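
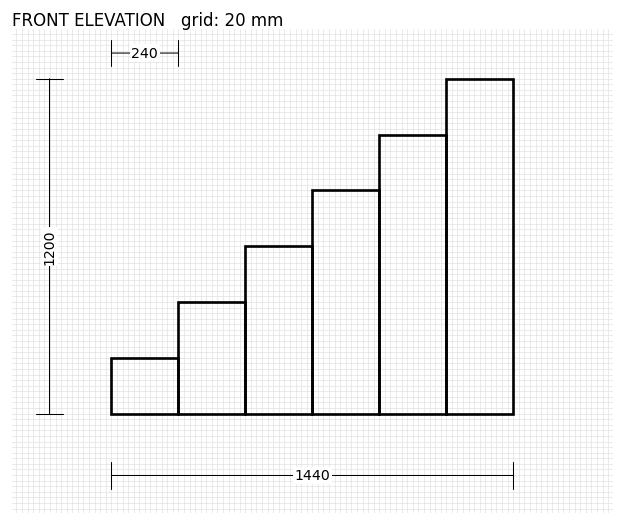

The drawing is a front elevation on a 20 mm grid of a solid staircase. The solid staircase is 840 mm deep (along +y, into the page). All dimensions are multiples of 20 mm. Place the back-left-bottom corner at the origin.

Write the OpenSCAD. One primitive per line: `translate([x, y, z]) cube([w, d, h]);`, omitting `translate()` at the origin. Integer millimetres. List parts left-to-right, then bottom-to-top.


cube([240, 840, 200]);
translate([240, 0, 0]) cube([240, 840, 400]);
translate([480, 0, 0]) cube([240, 840, 600]);
translate([720, 0, 0]) cube([240, 840, 800]);
translate([960, 0, 0]) cube([240, 840, 1000]);
translate([1200, 0, 0]) cube([240, 840, 1200]);


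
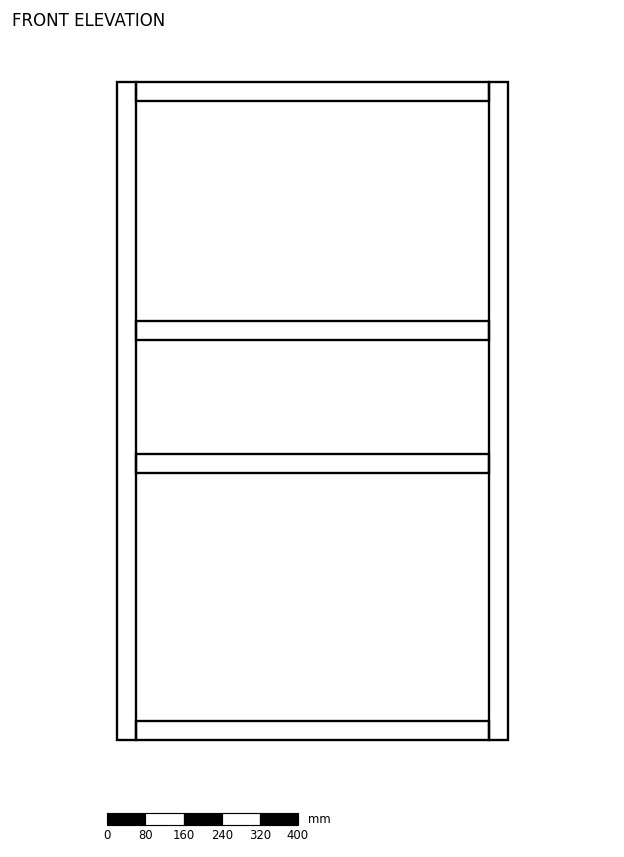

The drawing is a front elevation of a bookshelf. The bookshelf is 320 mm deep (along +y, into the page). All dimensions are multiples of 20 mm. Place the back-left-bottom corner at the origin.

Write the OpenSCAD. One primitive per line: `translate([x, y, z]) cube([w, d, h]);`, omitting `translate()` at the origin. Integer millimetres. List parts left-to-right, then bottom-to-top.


cube([40, 320, 1380]);
translate([40, 0, 0]) cube([740, 320, 40]);
translate([40, 0, 560]) cube([740, 320, 40]);
translate([40, 0, 840]) cube([740, 320, 40]);
translate([40, 0, 1340]) cube([740, 320, 40]);
translate([780, 0, 0]) cube([40, 320, 1380]);


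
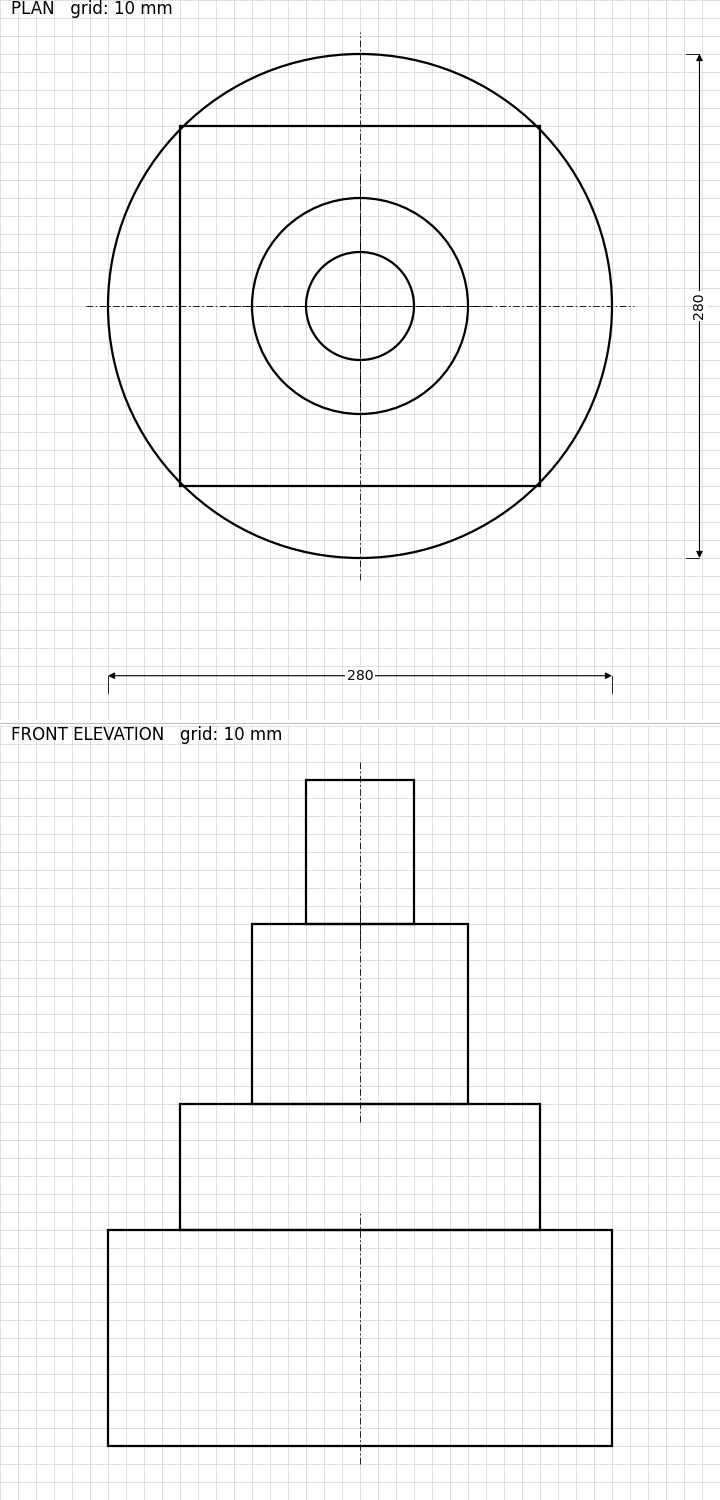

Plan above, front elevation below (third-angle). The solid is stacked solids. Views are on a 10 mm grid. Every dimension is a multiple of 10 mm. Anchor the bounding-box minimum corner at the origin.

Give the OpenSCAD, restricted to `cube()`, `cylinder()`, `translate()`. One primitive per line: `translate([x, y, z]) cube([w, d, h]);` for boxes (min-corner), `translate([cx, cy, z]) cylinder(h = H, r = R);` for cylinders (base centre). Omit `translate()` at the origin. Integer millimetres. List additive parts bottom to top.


translate([140, 140, 0]) cylinder(h = 120, r = 140);
translate([40, 40, 120]) cube([200, 200, 70]);
translate([140, 140, 190]) cylinder(h = 100, r = 60);
translate([140, 140, 290]) cylinder(h = 80, r = 30);


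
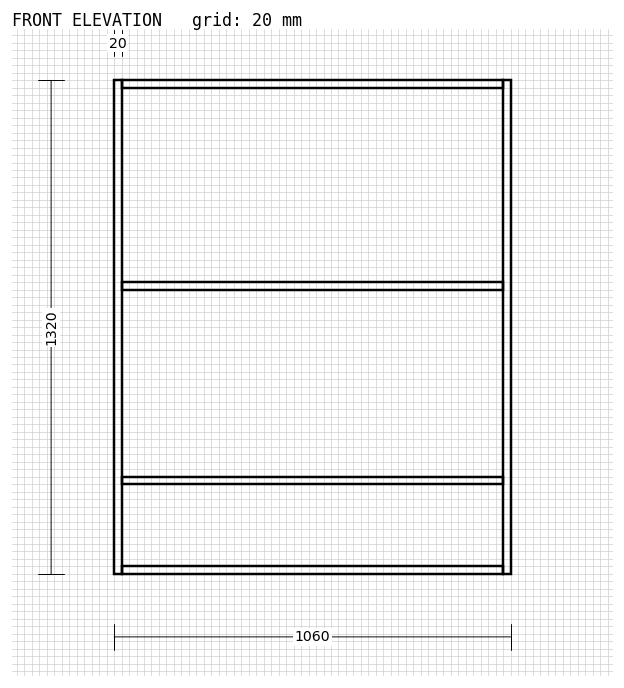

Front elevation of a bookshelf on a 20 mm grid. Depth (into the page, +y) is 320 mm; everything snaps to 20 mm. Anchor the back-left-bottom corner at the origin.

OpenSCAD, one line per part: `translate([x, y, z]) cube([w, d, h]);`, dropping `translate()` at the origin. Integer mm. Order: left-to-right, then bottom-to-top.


cube([20, 320, 1320]);
translate([20, 0, 0]) cube([1020, 320, 20]);
translate([20, 0, 240]) cube([1020, 320, 20]);
translate([20, 0, 760]) cube([1020, 320, 20]);
translate([20, 0, 1300]) cube([1020, 320, 20]);
translate([1040, 0, 0]) cube([20, 320, 1320]);


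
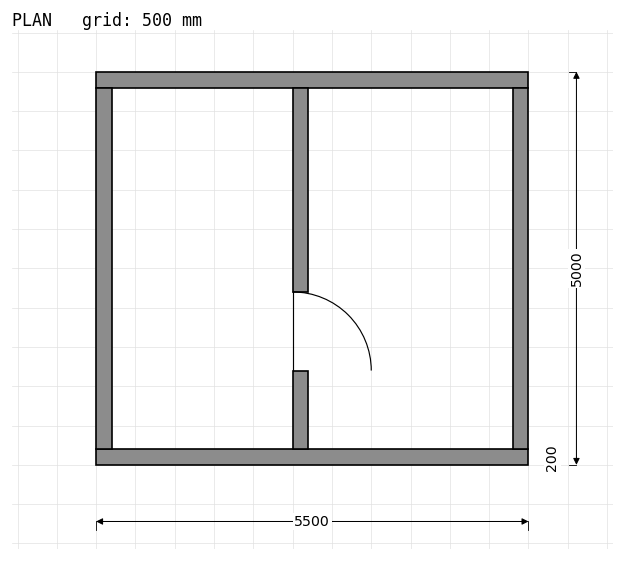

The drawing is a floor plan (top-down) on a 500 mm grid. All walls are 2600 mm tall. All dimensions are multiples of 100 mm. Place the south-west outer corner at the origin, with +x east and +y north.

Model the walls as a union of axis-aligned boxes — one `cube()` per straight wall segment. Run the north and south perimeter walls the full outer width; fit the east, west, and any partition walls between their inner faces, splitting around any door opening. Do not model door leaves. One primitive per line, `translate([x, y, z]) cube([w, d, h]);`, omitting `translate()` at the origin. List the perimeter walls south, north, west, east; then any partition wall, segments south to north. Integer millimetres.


cube([5500, 200, 2600]);
translate([0, 4800, 0]) cube([5500, 200, 2600]);
translate([0, 200, 0]) cube([200, 4600, 2600]);
translate([5300, 200, 0]) cube([200, 4600, 2600]);
translate([2500, 200, 0]) cube([200, 1000, 2600]);
translate([2500, 2200, 0]) cube([200, 2600, 2600]);


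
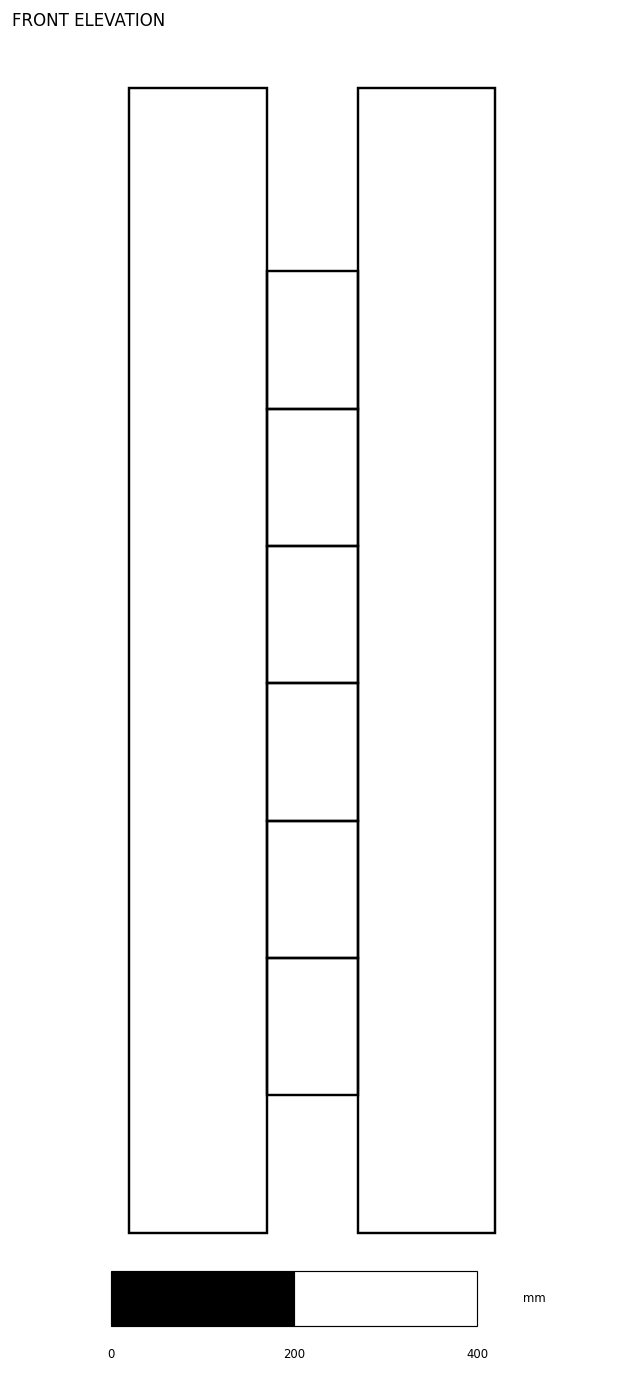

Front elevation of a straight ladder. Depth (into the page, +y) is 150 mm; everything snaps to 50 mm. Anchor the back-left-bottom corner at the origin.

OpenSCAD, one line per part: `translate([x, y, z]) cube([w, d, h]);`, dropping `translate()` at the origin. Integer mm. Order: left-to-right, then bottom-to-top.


cube([150, 150, 1250]);
translate([150, 0, 150]) cube([100, 150, 150]);
translate([150, 0, 300]) cube([100, 150, 150]);
translate([150, 0, 450]) cube([100, 150, 150]);
translate([150, 0, 600]) cube([100, 150, 150]);
translate([150, 0, 750]) cube([100, 150, 150]);
translate([150, 0, 900]) cube([100, 150, 150]);
translate([250, 0, 0]) cube([150, 150, 1250]);


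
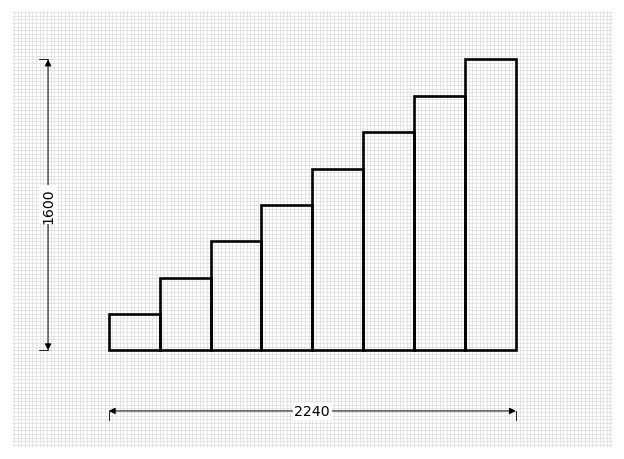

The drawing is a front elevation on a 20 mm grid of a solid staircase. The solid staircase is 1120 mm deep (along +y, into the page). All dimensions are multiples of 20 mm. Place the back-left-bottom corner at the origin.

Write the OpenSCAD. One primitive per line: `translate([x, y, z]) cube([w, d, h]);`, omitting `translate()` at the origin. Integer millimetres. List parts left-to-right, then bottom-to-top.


cube([280, 1120, 200]);
translate([280, 0, 0]) cube([280, 1120, 400]);
translate([560, 0, 0]) cube([280, 1120, 600]);
translate([840, 0, 0]) cube([280, 1120, 800]);
translate([1120, 0, 0]) cube([280, 1120, 1000]);
translate([1400, 0, 0]) cube([280, 1120, 1200]);
translate([1680, 0, 0]) cube([280, 1120, 1400]);
translate([1960, 0, 0]) cube([280, 1120, 1600]);


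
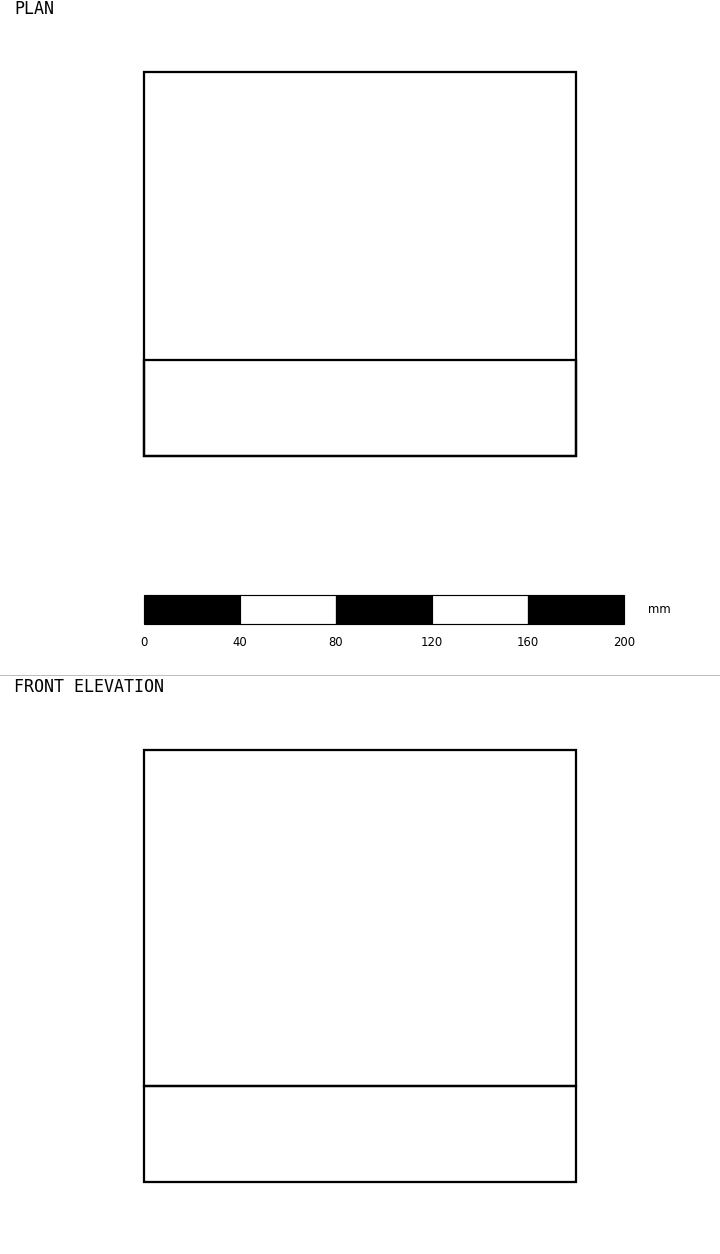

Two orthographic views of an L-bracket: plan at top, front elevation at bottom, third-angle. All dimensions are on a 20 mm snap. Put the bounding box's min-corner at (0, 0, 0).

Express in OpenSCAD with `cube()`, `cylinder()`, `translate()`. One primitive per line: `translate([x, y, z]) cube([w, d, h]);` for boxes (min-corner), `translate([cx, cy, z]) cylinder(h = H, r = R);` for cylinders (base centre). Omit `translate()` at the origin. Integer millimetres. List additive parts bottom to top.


cube([180, 160, 40]);
translate([0, 0, 40]) cube([180, 40, 140]);


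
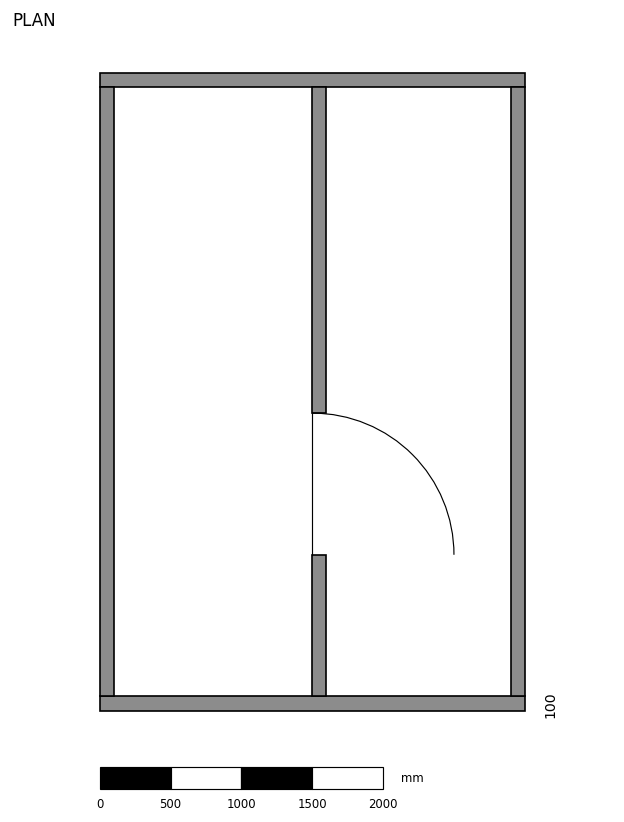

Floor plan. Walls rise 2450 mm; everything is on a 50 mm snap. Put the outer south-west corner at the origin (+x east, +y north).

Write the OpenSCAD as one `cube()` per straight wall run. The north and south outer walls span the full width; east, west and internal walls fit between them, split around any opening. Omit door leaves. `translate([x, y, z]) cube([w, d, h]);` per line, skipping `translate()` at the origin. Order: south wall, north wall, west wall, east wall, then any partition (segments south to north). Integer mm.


cube([3000, 100, 2450]);
translate([0, 4400, 0]) cube([3000, 100, 2450]);
translate([0, 100, 0]) cube([100, 4300, 2450]);
translate([2900, 100, 0]) cube([100, 4300, 2450]);
translate([1500, 100, 0]) cube([100, 1000, 2450]);
translate([1500, 2100, 0]) cube([100, 2300, 2450]);


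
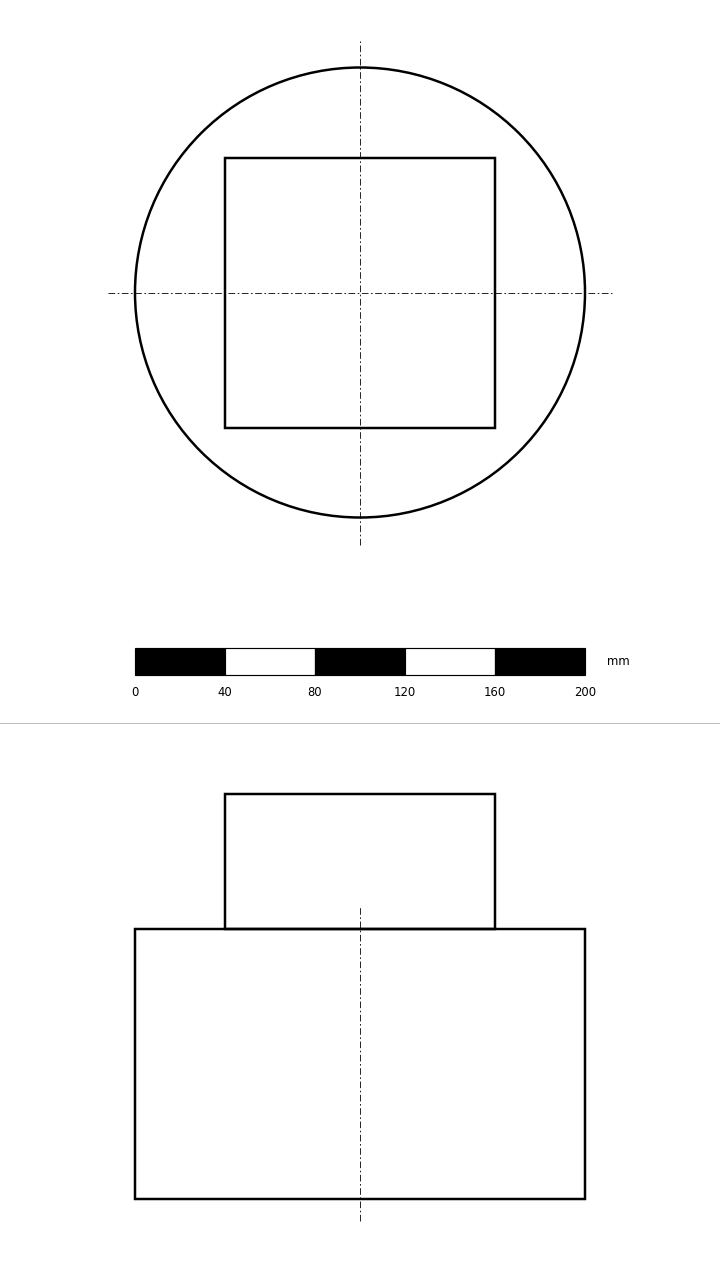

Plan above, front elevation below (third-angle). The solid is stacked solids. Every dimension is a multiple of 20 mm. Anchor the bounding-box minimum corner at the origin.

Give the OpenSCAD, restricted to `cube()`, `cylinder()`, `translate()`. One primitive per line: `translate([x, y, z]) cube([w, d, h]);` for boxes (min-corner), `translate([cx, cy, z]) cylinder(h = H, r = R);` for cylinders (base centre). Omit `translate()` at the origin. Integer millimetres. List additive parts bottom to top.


translate([100, 100, 0]) cylinder(h = 120, r = 100);
translate([40, 40, 120]) cube([120, 120, 60]);


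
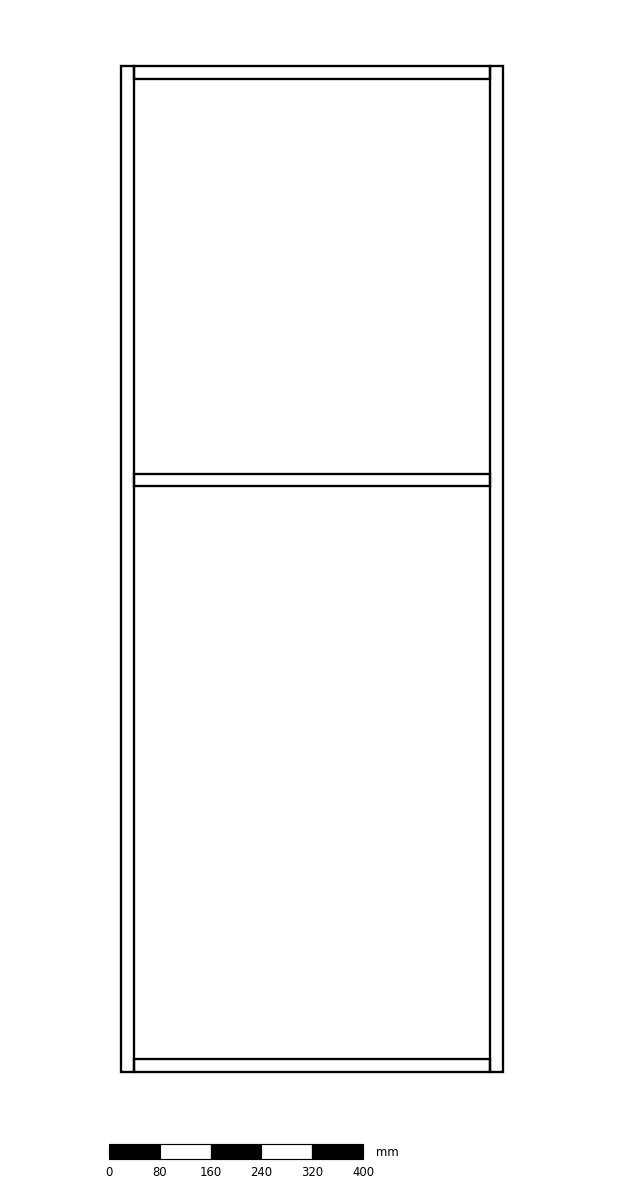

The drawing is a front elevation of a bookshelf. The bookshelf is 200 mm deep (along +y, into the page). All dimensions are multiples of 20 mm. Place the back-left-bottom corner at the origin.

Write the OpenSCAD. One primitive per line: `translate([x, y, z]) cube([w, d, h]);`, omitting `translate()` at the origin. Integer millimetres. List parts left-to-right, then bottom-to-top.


cube([20, 200, 1580]);
translate([20, 0, 0]) cube([560, 200, 20]);
translate([20, 0, 920]) cube([560, 200, 20]);
translate([20, 0, 1560]) cube([560, 200, 20]);
translate([580, 0, 0]) cube([20, 200, 1580]);


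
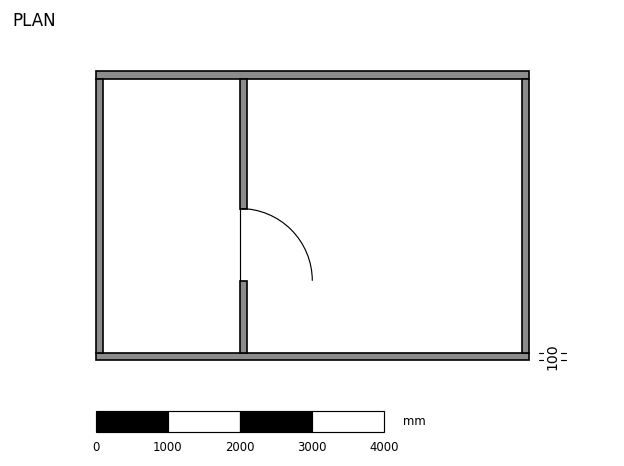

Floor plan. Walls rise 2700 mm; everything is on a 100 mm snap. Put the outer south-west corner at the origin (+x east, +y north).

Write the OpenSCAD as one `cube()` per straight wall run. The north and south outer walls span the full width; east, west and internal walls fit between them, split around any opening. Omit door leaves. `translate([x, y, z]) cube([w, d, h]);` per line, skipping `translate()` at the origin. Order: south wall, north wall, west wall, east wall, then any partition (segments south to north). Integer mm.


cube([6000, 100, 2700]);
translate([0, 3900, 0]) cube([6000, 100, 2700]);
translate([0, 100, 0]) cube([100, 3800, 2700]);
translate([5900, 100, 0]) cube([100, 3800, 2700]);
translate([2000, 100, 0]) cube([100, 1000, 2700]);
translate([2000, 2100, 0]) cube([100, 1800, 2700]);


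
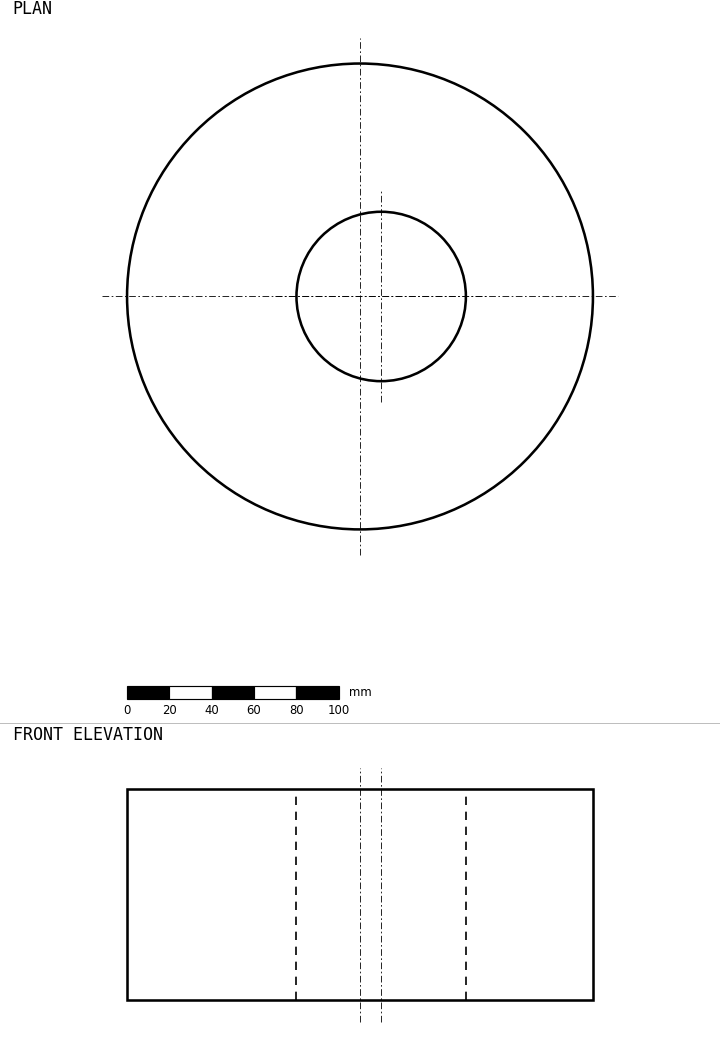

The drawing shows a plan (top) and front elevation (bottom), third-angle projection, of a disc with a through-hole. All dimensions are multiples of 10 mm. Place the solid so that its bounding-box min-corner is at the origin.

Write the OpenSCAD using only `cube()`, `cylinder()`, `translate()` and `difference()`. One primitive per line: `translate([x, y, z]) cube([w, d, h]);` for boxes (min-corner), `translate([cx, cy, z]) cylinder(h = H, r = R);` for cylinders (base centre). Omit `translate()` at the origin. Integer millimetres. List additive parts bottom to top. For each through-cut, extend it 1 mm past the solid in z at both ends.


difference() {
  translate([110, 110, 0]) cylinder(h = 100, r = 110);
  translate([120, 110, -1]) cylinder(h = 102, r = 40);
}


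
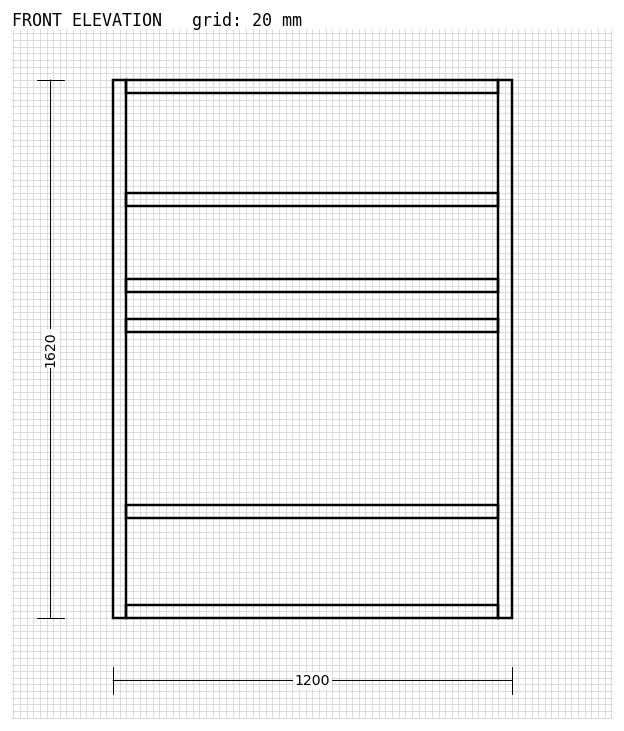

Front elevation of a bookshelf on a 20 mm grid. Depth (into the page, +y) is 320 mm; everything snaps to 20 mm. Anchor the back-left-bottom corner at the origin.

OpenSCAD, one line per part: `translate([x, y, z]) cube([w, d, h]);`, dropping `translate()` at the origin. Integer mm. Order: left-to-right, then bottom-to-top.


cube([40, 320, 1620]);
translate([40, 0, 0]) cube([1120, 320, 40]);
translate([40, 0, 300]) cube([1120, 320, 40]);
translate([40, 0, 860]) cube([1120, 320, 40]);
translate([40, 0, 980]) cube([1120, 320, 40]);
translate([40, 0, 1240]) cube([1120, 320, 40]);
translate([40, 0, 1580]) cube([1120, 320, 40]);
translate([1160, 0, 0]) cube([40, 320, 1620]);


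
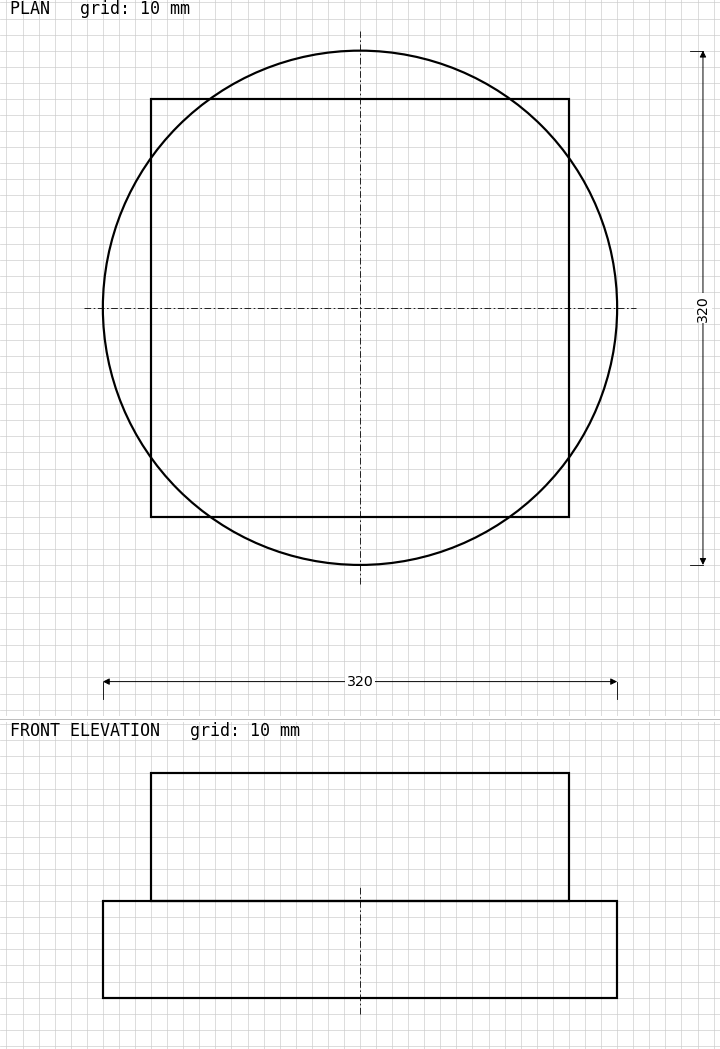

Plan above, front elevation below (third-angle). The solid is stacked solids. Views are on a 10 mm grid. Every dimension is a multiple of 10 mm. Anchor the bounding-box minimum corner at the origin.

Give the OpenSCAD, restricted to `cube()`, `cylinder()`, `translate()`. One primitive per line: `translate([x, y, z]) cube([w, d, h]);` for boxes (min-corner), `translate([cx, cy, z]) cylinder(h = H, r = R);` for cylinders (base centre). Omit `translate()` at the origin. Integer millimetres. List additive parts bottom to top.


translate([160, 160, 0]) cylinder(h = 60, r = 160);
translate([30, 30, 60]) cube([260, 260, 80]);


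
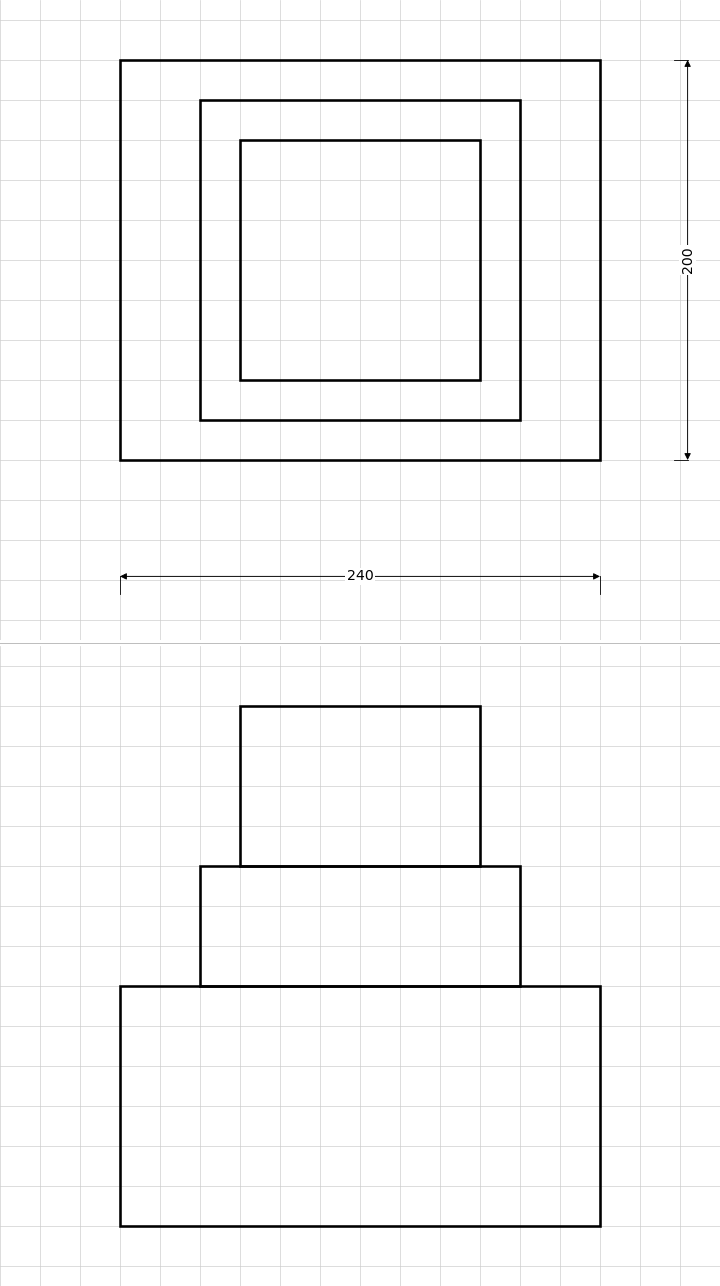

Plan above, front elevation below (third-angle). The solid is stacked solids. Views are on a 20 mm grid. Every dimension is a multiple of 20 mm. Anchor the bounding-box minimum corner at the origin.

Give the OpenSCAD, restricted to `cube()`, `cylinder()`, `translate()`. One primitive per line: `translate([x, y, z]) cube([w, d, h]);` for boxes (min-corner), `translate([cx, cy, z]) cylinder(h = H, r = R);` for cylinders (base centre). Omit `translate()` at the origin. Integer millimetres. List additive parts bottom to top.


cube([240, 200, 120]);
translate([40, 20, 120]) cube([160, 160, 60]);
translate([60, 40, 180]) cube([120, 120, 80]);


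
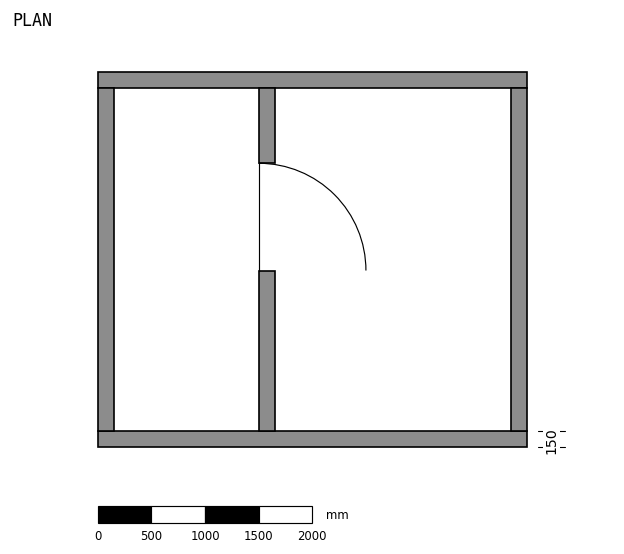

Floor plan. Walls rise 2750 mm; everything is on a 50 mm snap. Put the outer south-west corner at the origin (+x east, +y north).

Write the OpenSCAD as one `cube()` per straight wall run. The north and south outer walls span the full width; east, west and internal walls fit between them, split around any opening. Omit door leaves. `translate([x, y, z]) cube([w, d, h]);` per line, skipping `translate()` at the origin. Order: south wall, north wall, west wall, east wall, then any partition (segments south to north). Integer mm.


cube([4000, 150, 2750]);
translate([0, 3350, 0]) cube([4000, 150, 2750]);
translate([0, 150, 0]) cube([150, 3200, 2750]);
translate([3850, 150, 0]) cube([150, 3200, 2750]);
translate([1500, 150, 0]) cube([150, 1500, 2750]);
translate([1500, 2650, 0]) cube([150, 700, 2750]);


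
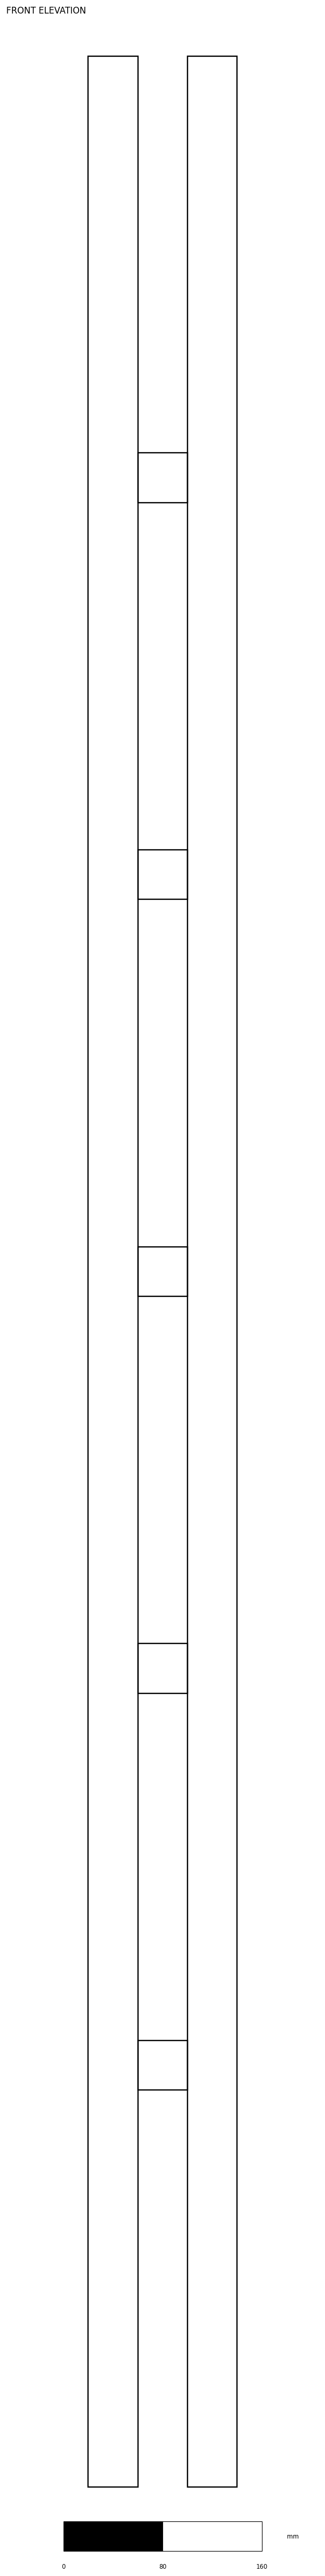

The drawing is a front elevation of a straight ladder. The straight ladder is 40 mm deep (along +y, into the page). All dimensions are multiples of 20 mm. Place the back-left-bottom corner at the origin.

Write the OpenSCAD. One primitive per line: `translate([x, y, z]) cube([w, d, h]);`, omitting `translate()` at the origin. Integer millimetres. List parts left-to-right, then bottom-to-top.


cube([40, 40, 1960]);
translate([40, 0, 320]) cube([40, 40, 40]);
translate([40, 0, 640]) cube([40, 40, 40]);
translate([40, 0, 960]) cube([40, 40, 40]);
translate([40, 0, 1280]) cube([40, 40, 40]);
translate([40, 0, 1600]) cube([40, 40, 40]);
translate([80, 0, 0]) cube([40, 40, 1960]);


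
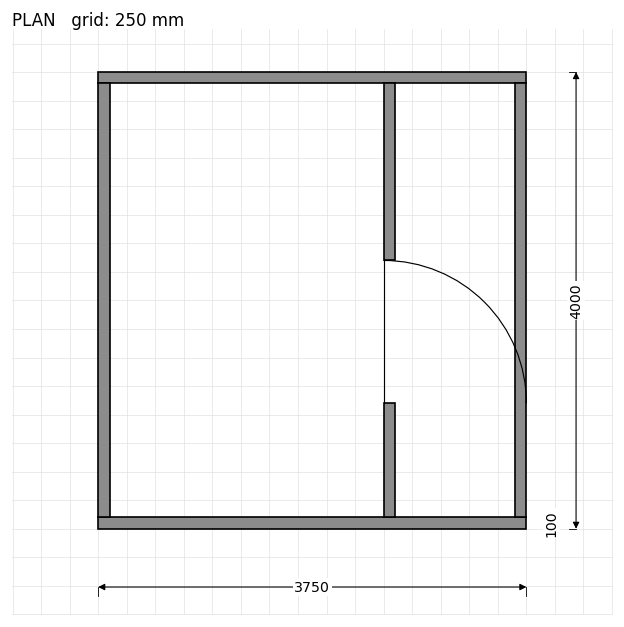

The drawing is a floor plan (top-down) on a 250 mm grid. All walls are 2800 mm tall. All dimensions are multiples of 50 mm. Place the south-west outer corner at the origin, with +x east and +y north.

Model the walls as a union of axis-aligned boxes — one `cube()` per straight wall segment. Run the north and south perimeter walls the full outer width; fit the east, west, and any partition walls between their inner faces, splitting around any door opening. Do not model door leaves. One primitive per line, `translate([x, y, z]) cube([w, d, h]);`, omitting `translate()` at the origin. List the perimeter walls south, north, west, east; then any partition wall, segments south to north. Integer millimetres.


cube([3750, 100, 2800]);
translate([0, 3900, 0]) cube([3750, 100, 2800]);
translate([0, 100, 0]) cube([100, 3800, 2800]);
translate([3650, 100, 0]) cube([100, 3800, 2800]);
translate([2500, 100, 0]) cube([100, 1000, 2800]);
translate([2500, 2350, 0]) cube([100, 1550, 2800]);


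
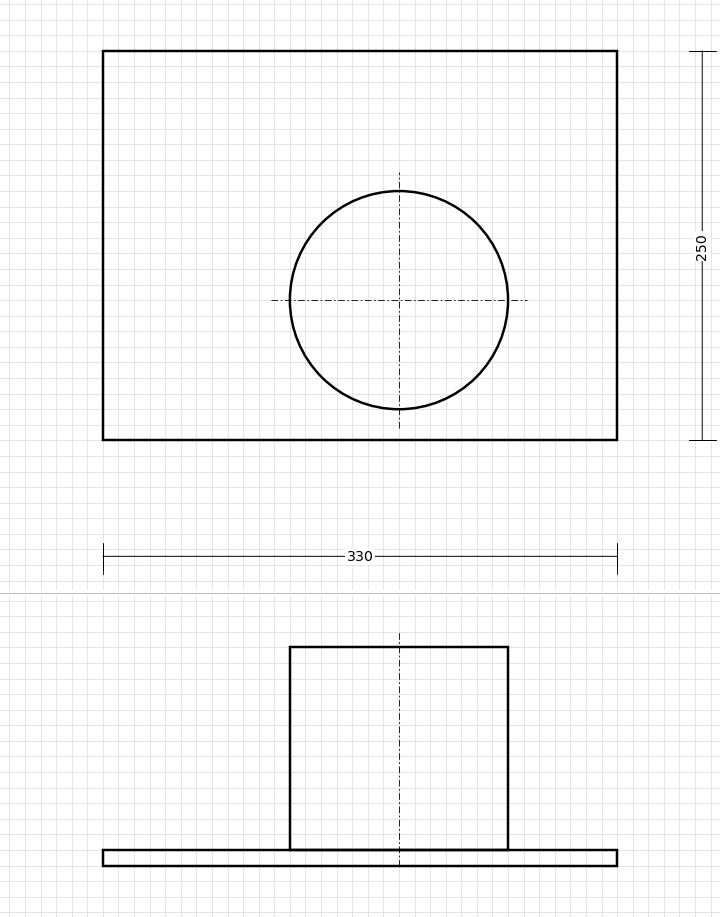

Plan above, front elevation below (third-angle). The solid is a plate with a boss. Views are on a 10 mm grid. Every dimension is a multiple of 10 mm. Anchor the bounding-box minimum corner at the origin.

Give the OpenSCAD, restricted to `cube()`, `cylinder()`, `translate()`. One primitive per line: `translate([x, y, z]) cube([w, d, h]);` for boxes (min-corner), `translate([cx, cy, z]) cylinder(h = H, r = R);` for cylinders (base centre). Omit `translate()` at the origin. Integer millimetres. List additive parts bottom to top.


cube([330, 250, 10]);
translate([190, 90, 10]) cylinder(h = 130, r = 70);


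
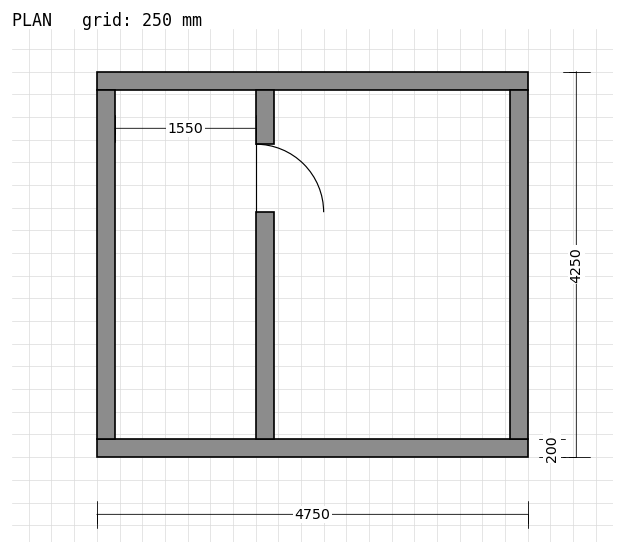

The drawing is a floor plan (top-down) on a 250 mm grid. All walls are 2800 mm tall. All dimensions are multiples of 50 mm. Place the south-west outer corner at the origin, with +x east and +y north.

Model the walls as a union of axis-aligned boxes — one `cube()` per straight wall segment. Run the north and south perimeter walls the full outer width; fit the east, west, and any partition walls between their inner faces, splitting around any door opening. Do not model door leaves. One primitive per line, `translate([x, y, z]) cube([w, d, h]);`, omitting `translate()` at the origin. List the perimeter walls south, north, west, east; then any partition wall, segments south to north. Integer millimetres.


cube([4750, 200, 2800]);
translate([0, 4050, 0]) cube([4750, 200, 2800]);
translate([0, 200, 0]) cube([200, 3850, 2800]);
translate([4550, 200, 0]) cube([200, 3850, 2800]);
translate([1750, 200, 0]) cube([200, 2500, 2800]);
translate([1750, 3450, 0]) cube([200, 600, 2800]);


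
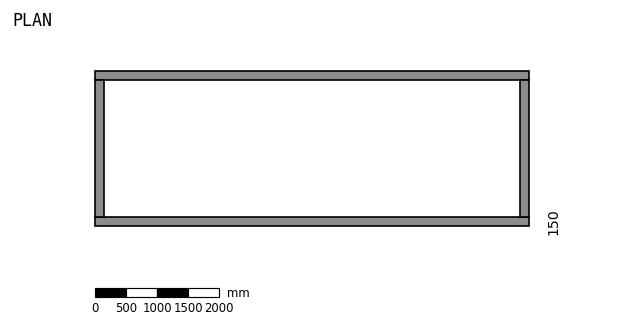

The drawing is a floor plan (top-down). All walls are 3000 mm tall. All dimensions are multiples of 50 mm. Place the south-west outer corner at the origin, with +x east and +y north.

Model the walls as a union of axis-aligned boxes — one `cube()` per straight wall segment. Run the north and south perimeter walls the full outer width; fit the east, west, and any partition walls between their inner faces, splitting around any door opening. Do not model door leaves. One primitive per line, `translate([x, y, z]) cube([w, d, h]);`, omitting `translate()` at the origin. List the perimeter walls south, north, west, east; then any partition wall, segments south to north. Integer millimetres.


cube([7000, 150, 3000]);
translate([0, 2350, 0]) cube([7000, 150, 3000]);
translate([0, 150, 0]) cube([150, 2200, 3000]);
translate([6850, 150, 0]) cube([150, 2200, 3000]);


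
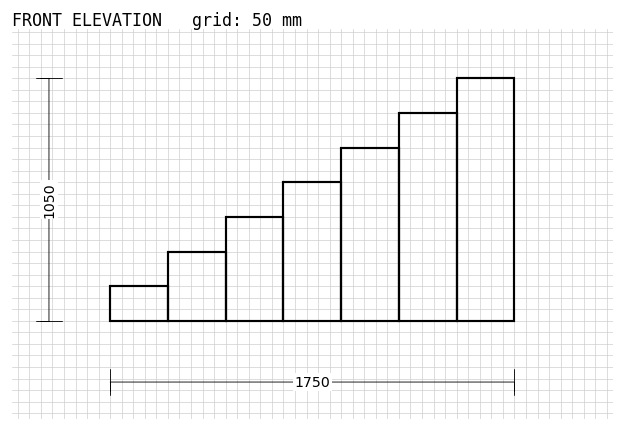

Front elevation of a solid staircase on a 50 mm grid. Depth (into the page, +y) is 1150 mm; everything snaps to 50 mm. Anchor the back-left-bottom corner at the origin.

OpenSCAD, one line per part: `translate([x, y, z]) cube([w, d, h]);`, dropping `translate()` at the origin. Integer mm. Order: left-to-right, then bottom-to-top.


cube([250, 1150, 150]);
translate([250, 0, 0]) cube([250, 1150, 300]);
translate([500, 0, 0]) cube([250, 1150, 450]);
translate([750, 0, 0]) cube([250, 1150, 600]);
translate([1000, 0, 0]) cube([250, 1150, 750]);
translate([1250, 0, 0]) cube([250, 1150, 900]);
translate([1500, 0, 0]) cube([250, 1150, 1050]);


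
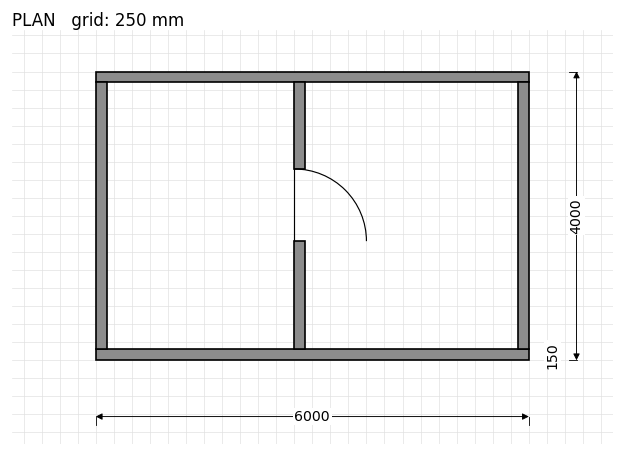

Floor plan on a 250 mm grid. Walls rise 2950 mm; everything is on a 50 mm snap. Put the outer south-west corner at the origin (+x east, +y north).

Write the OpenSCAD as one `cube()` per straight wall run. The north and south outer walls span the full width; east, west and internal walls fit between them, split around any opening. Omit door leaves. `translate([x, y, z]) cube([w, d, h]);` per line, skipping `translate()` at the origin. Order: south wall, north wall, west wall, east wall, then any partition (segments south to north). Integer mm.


cube([6000, 150, 2950]);
translate([0, 3850, 0]) cube([6000, 150, 2950]);
translate([0, 150, 0]) cube([150, 3700, 2950]);
translate([5850, 150, 0]) cube([150, 3700, 2950]);
translate([2750, 150, 0]) cube([150, 1500, 2950]);
translate([2750, 2650, 0]) cube([150, 1200, 2950]);


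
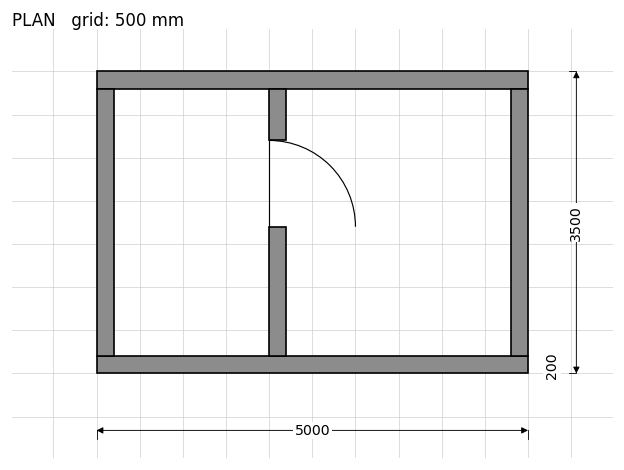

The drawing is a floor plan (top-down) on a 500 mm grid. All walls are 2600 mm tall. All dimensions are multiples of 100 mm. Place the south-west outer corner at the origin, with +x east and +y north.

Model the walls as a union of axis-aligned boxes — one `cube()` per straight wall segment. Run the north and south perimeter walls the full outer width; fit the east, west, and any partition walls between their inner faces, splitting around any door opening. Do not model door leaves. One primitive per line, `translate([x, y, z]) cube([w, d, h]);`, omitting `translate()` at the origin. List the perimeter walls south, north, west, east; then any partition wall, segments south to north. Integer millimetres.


cube([5000, 200, 2600]);
translate([0, 3300, 0]) cube([5000, 200, 2600]);
translate([0, 200, 0]) cube([200, 3100, 2600]);
translate([4800, 200, 0]) cube([200, 3100, 2600]);
translate([2000, 200, 0]) cube([200, 1500, 2600]);
translate([2000, 2700, 0]) cube([200, 600, 2600]);


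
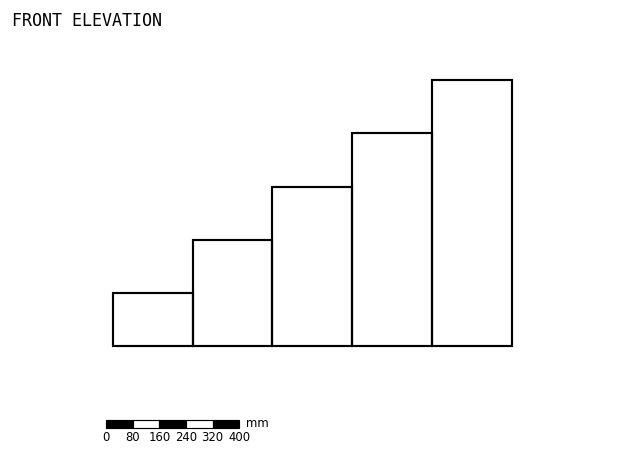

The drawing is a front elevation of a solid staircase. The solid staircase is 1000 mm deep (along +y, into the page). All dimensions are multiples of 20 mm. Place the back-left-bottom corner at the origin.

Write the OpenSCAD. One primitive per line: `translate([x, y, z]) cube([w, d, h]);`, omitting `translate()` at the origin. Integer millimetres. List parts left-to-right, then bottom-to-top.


cube([240, 1000, 160]);
translate([240, 0, 0]) cube([240, 1000, 320]);
translate([480, 0, 0]) cube([240, 1000, 480]);
translate([720, 0, 0]) cube([240, 1000, 640]);
translate([960, 0, 0]) cube([240, 1000, 800]);


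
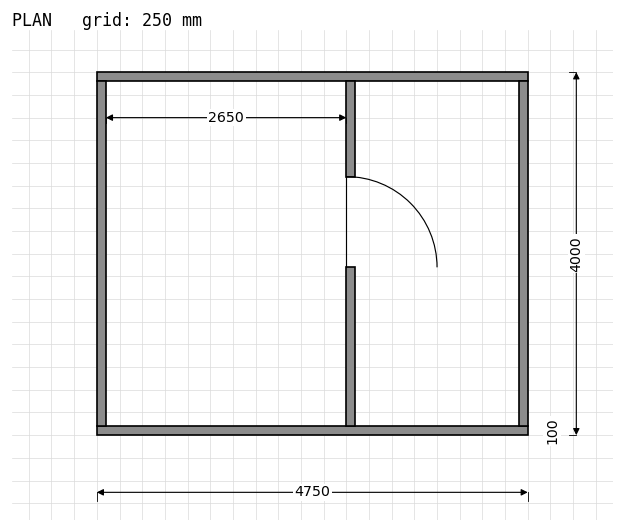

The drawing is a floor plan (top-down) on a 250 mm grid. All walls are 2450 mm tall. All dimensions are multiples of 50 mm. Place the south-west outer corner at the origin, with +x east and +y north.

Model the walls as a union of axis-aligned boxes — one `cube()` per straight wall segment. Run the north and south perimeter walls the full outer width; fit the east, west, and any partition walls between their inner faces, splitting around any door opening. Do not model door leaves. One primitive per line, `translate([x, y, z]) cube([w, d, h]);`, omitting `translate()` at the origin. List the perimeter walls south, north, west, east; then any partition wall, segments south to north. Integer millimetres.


cube([4750, 100, 2450]);
translate([0, 3900, 0]) cube([4750, 100, 2450]);
translate([0, 100, 0]) cube([100, 3800, 2450]);
translate([4650, 100, 0]) cube([100, 3800, 2450]);
translate([2750, 100, 0]) cube([100, 1750, 2450]);
translate([2750, 2850, 0]) cube([100, 1050, 2450]);


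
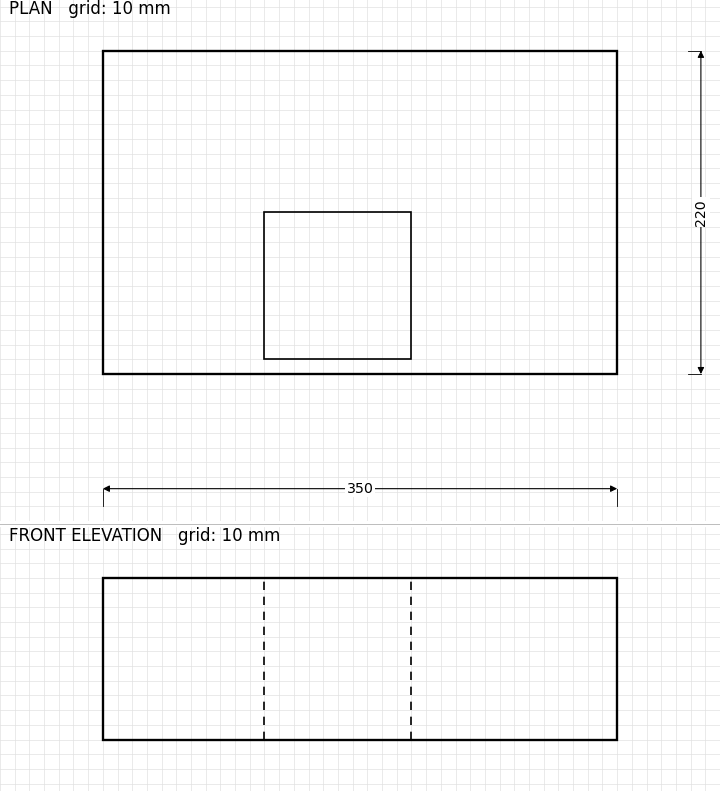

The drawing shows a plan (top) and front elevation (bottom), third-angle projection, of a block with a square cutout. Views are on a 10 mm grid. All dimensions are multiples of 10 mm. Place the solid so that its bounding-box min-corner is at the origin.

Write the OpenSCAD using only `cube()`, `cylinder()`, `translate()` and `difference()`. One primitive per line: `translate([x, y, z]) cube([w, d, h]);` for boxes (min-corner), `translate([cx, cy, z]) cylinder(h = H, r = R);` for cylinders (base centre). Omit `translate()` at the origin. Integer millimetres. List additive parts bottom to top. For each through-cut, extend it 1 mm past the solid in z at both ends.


difference() {
  cube([350, 220, 110]);
  translate([110, 10, -1]) cube([100, 100, 112]);
}


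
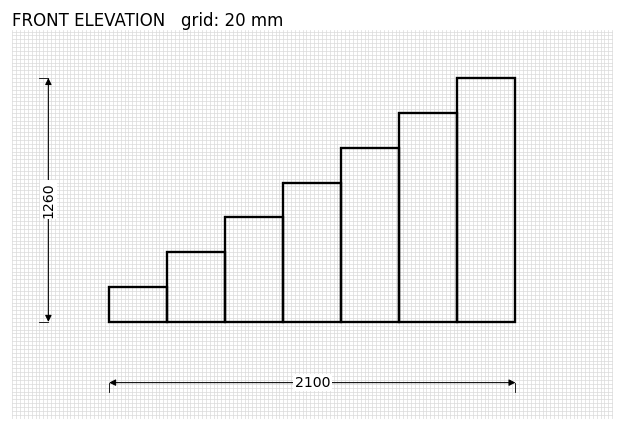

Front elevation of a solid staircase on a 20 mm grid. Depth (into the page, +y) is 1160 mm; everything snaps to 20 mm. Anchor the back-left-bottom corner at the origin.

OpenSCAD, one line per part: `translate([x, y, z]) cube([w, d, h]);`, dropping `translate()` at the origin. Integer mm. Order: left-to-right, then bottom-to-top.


cube([300, 1160, 180]);
translate([300, 0, 0]) cube([300, 1160, 360]);
translate([600, 0, 0]) cube([300, 1160, 540]);
translate([900, 0, 0]) cube([300, 1160, 720]);
translate([1200, 0, 0]) cube([300, 1160, 900]);
translate([1500, 0, 0]) cube([300, 1160, 1080]);
translate([1800, 0, 0]) cube([300, 1160, 1260]);


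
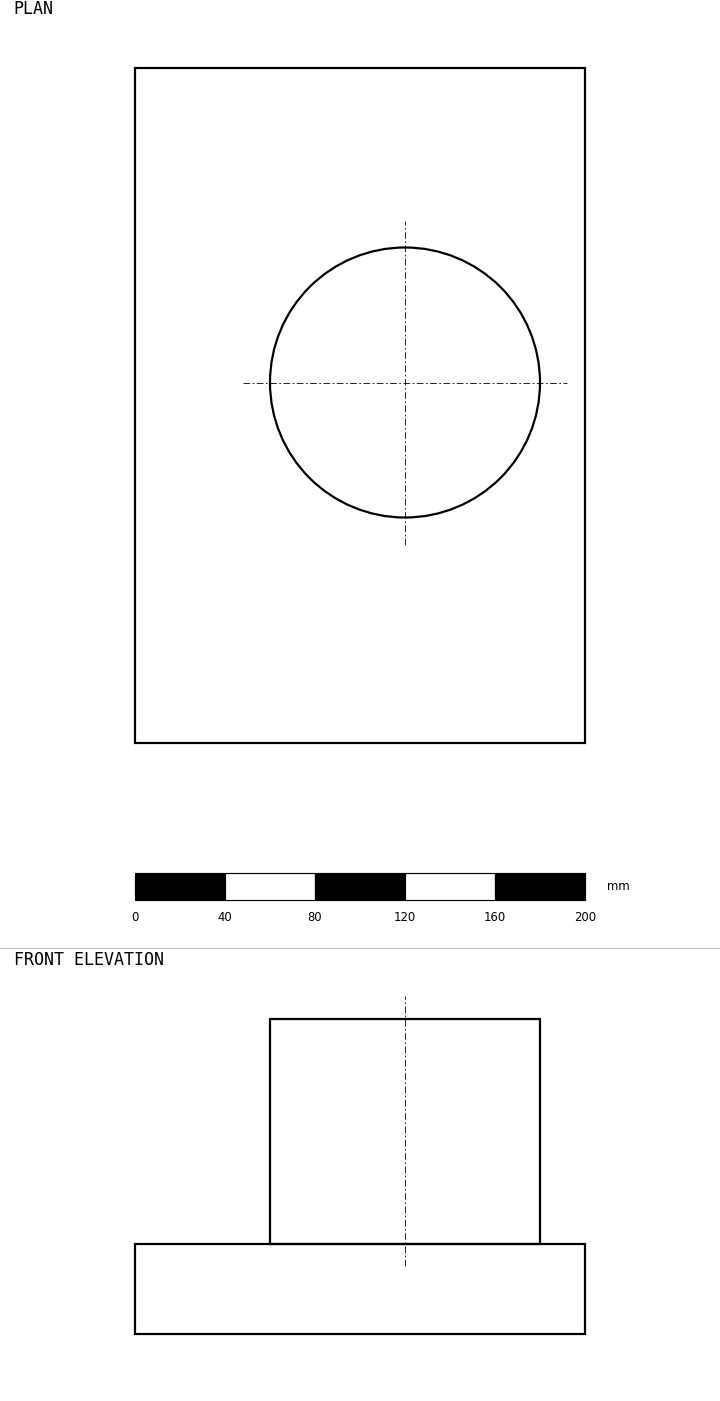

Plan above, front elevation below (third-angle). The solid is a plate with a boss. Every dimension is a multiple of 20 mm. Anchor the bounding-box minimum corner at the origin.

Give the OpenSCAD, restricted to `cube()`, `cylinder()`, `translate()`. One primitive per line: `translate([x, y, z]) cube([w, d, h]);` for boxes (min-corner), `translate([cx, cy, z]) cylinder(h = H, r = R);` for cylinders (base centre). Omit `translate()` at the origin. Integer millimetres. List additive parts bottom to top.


cube([200, 300, 40]);
translate([120, 160, 40]) cylinder(h = 100, r = 60);


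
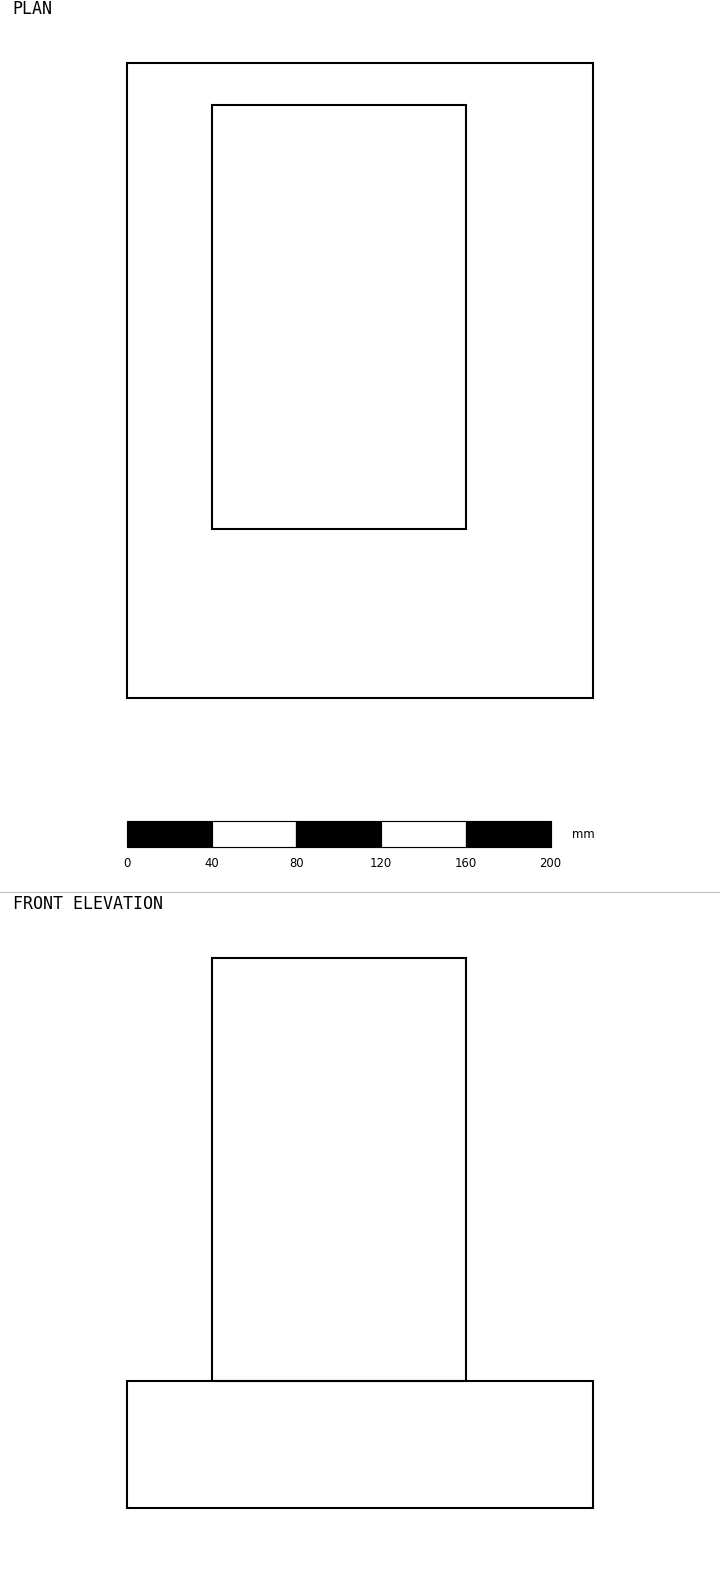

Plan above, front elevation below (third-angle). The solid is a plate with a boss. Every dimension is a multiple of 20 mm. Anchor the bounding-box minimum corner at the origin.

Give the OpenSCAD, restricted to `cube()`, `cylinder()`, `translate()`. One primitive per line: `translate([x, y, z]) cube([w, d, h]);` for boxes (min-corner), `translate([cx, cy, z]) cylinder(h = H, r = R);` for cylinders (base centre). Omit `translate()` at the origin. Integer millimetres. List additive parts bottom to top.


cube([220, 300, 60]);
translate([40, 80, 60]) cube([120, 200, 200]);


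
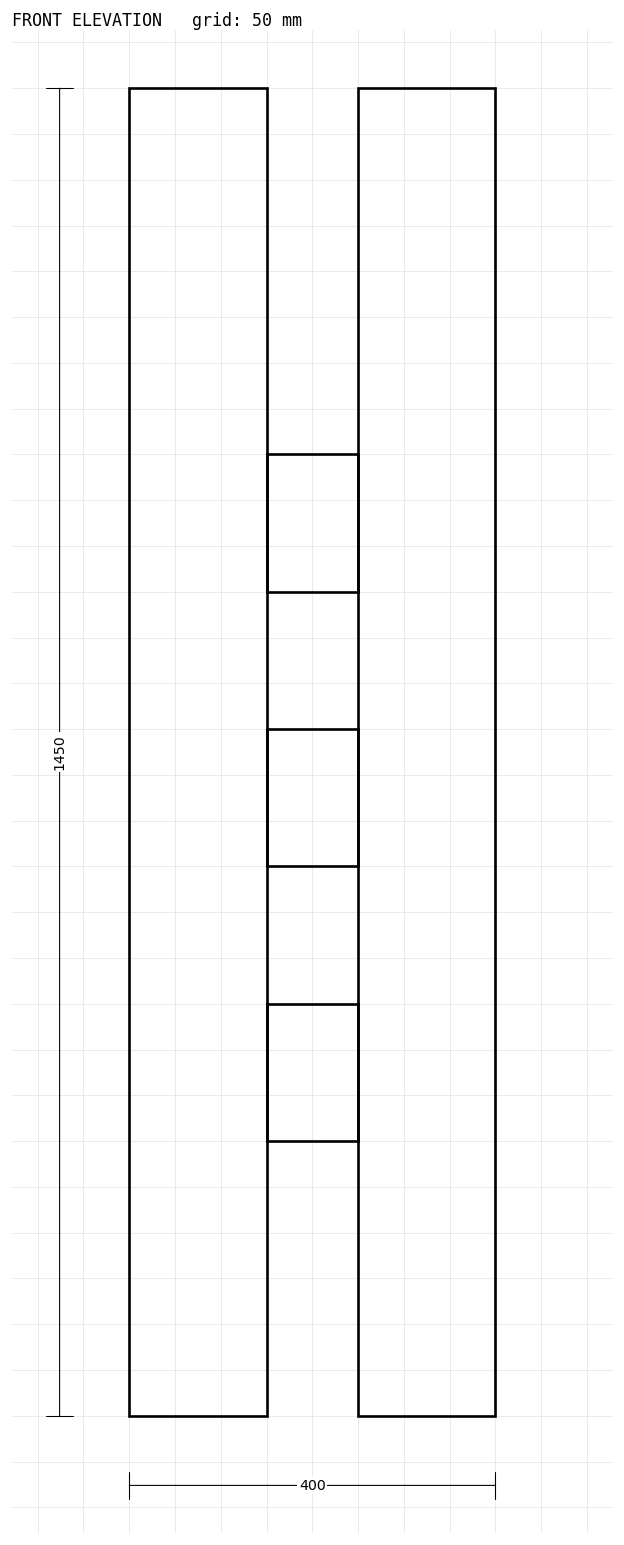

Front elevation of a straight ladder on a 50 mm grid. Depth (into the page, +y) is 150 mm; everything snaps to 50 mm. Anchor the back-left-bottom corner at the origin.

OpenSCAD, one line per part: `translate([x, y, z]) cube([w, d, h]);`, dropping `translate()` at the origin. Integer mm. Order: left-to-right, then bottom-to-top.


cube([150, 150, 1450]);
translate([150, 0, 300]) cube([100, 150, 150]);
translate([150, 0, 600]) cube([100, 150, 150]);
translate([150, 0, 900]) cube([100, 150, 150]);
translate([250, 0, 0]) cube([150, 150, 1450]);


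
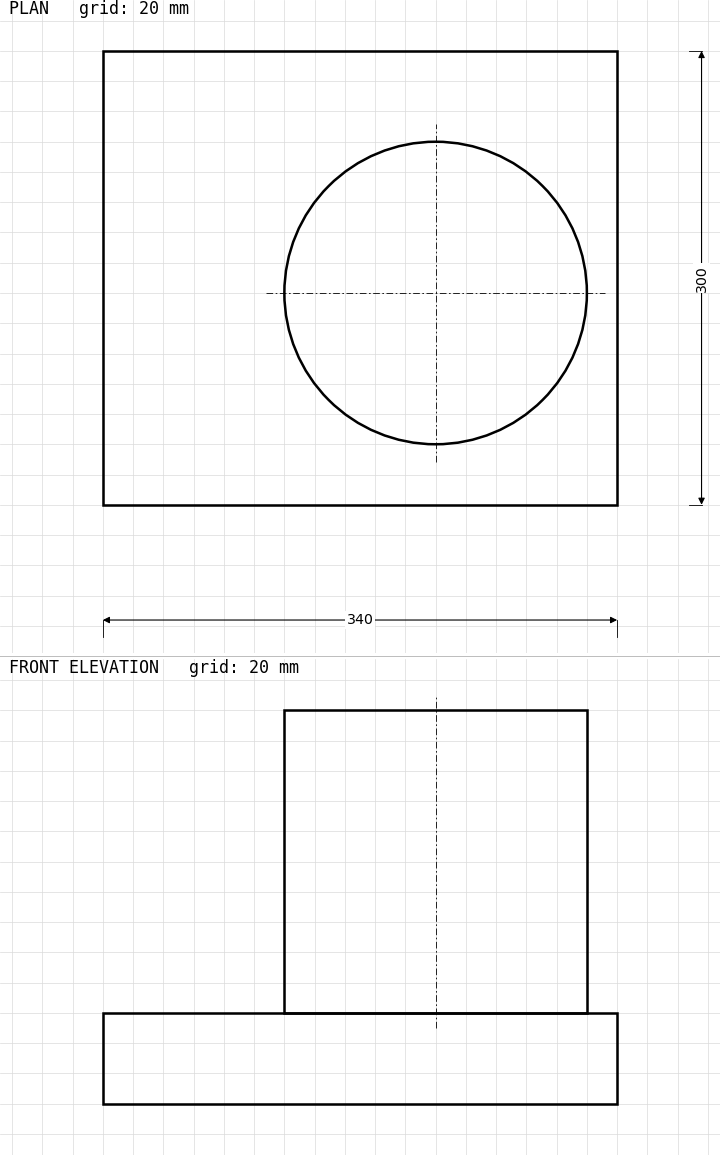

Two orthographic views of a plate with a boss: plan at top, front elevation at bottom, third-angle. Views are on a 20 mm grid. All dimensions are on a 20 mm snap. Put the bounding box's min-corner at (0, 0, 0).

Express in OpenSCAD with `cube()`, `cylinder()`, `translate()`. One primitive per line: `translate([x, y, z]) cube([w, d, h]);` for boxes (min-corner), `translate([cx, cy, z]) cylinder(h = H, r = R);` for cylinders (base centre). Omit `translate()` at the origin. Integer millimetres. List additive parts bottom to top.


cube([340, 300, 60]);
translate([220, 140, 60]) cylinder(h = 200, r = 100);


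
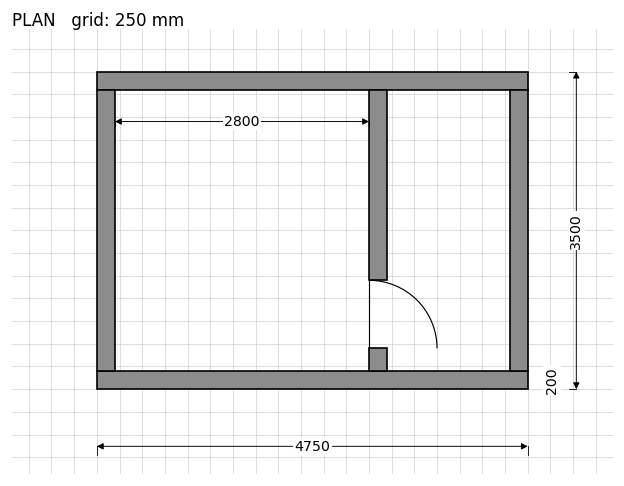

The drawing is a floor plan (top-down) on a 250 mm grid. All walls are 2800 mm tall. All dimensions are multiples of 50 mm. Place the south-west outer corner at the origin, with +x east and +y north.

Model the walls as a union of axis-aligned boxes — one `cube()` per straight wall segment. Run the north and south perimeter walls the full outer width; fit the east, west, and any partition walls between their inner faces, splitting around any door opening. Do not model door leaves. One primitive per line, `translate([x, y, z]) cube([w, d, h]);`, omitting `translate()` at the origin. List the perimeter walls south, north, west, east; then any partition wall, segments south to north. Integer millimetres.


cube([4750, 200, 2800]);
translate([0, 3300, 0]) cube([4750, 200, 2800]);
translate([0, 200, 0]) cube([200, 3100, 2800]);
translate([4550, 200, 0]) cube([200, 3100, 2800]);
translate([3000, 200, 0]) cube([200, 250, 2800]);
translate([3000, 1200, 0]) cube([200, 2100, 2800]);


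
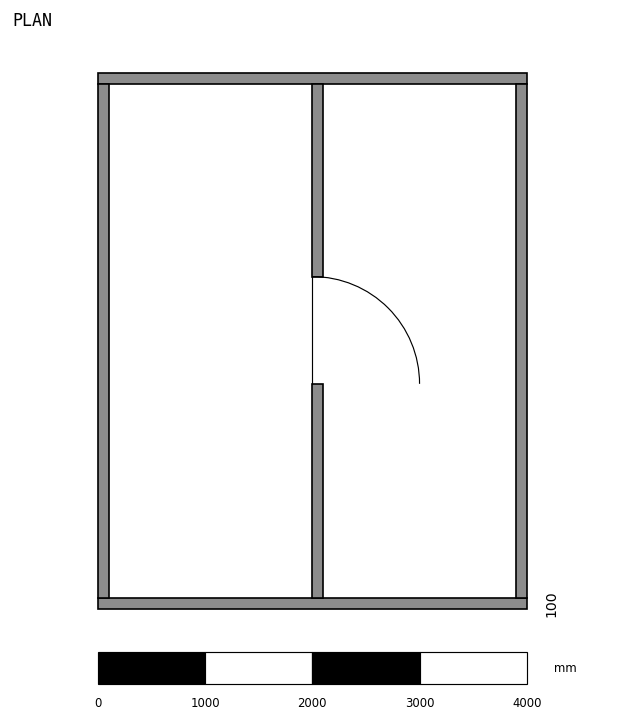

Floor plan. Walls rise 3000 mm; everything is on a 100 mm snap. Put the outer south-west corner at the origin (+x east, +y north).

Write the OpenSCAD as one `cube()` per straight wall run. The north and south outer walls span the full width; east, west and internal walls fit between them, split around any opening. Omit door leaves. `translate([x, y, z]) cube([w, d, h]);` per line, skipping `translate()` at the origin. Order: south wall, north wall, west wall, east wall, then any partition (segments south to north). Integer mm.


cube([4000, 100, 3000]);
translate([0, 4900, 0]) cube([4000, 100, 3000]);
translate([0, 100, 0]) cube([100, 4800, 3000]);
translate([3900, 100, 0]) cube([100, 4800, 3000]);
translate([2000, 100, 0]) cube([100, 2000, 3000]);
translate([2000, 3100, 0]) cube([100, 1800, 3000]);


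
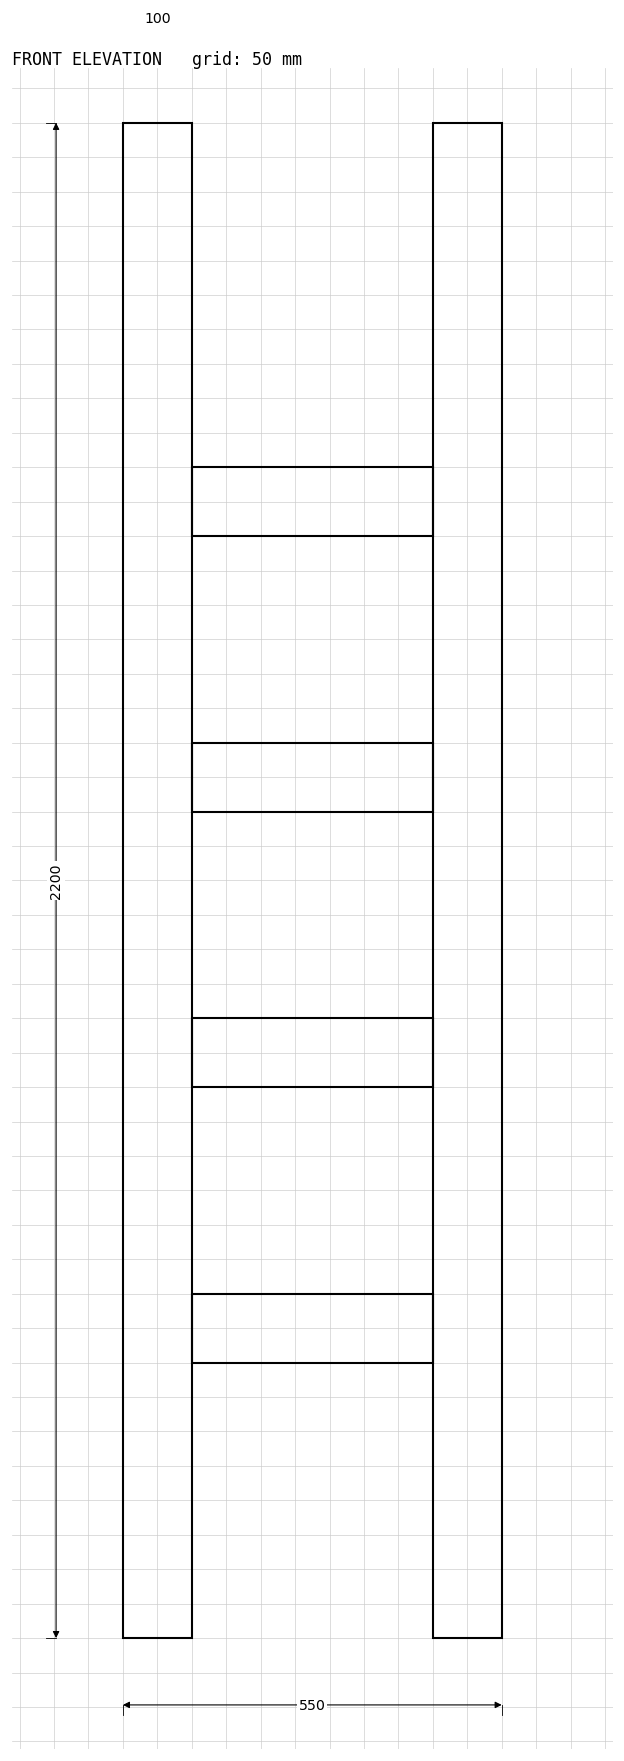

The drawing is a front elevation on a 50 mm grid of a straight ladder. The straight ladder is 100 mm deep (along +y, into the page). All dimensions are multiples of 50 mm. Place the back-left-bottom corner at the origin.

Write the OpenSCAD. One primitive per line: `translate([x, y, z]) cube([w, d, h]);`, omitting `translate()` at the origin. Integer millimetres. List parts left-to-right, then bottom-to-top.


cube([100, 100, 2200]);
translate([100, 0, 400]) cube([350, 100, 100]);
translate([100, 0, 800]) cube([350, 100, 100]);
translate([100, 0, 1200]) cube([350, 100, 100]);
translate([100, 0, 1600]) cube([350, 100, 100]);
translate([450, 0, 0]) cube([100, 100, 2200]);


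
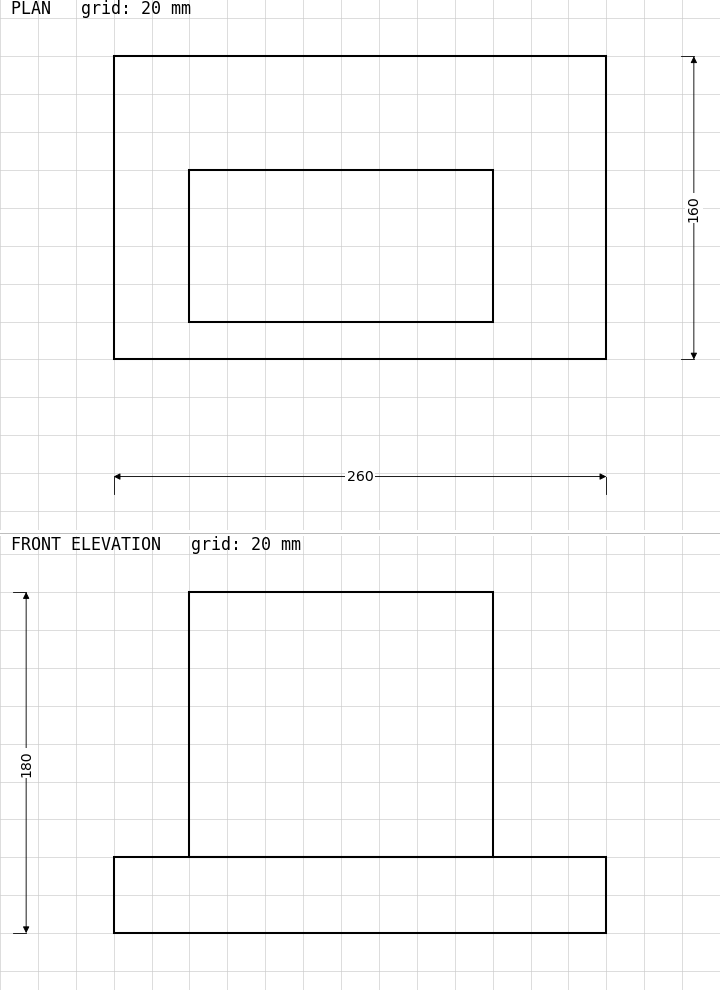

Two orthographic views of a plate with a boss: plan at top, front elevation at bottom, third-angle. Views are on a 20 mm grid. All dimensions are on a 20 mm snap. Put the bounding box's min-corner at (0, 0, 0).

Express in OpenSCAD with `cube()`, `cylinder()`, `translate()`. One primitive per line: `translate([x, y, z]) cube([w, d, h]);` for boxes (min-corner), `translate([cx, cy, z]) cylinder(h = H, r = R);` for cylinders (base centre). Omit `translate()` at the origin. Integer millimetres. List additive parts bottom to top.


cube([260, 160, 40]);
translate([40, 20, 40]) cube([160, 80, 140]);
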